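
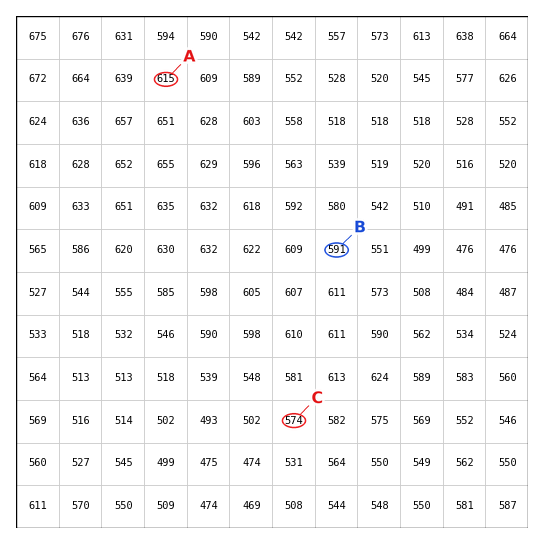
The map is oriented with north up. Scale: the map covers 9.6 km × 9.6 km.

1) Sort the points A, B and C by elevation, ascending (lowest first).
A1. C B A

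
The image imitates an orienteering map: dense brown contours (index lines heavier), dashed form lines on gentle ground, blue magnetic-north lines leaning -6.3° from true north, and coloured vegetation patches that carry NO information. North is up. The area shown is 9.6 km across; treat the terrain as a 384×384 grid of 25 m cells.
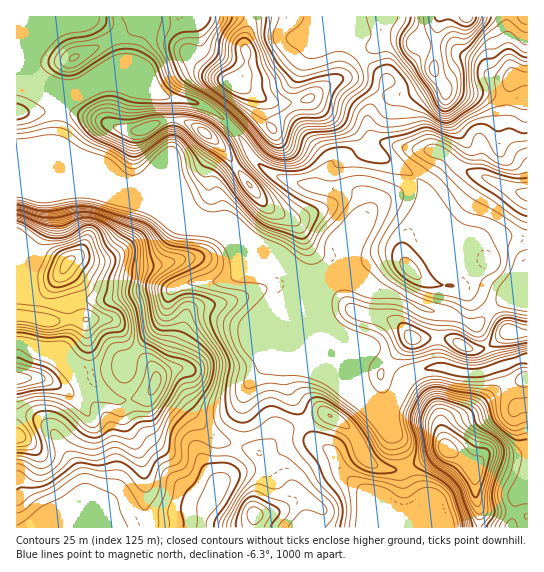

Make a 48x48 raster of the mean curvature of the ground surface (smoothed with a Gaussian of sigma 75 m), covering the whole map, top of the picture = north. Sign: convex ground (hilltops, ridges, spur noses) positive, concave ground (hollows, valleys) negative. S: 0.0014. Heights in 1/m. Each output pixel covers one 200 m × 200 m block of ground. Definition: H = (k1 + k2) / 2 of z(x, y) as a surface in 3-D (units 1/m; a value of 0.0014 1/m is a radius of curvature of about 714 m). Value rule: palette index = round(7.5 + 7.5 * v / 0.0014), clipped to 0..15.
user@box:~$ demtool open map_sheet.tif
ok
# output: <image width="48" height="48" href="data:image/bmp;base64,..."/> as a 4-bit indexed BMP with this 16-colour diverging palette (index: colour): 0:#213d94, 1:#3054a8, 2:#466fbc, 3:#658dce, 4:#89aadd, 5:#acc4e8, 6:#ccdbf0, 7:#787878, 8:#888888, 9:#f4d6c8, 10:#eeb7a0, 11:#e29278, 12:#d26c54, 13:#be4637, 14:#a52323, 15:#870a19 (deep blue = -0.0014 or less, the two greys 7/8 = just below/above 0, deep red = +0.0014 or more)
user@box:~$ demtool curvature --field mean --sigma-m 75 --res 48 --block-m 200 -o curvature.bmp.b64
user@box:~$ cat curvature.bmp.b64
<image width="48" height="48" href="data:image/bmp;base64,Qk32BAAAAAAAAHYAAAAoAAAAMAAAADAAAAABAAQAAAAAAIAEAAATCwAAEwsAABAAAAAAAAAAlD0hAKhUMAC8b0YAzo1lAN2qiQDoxKwA8NvMAHh4eACIiIgAyNb0AKC37gB4kuIAVGzSADdGvgAjI6UAGQqHAGd3d3d3eJiIdnqqqGZmeXVnd3d3QoxkSoZnd3d3eJdndlad26l3rJZnd3d3NL+4apdWZ3d3eJh3dmN8t3iKqoZndnZ1Je90Roh2ZmZmaah3dnVZlmeZh3ZVR4ZCFe5jV2ioZVZ2aadWh2VGh3iYZmVWeZZDWd50Zkiphld2aZZohmVWh3iIdlacy5dYm82VZkm5hol1eoeZdnd4mHiHdljch3aO65vYZqunaJl1momHV5mZmIh2ZVnYRTOf+or8eOt0Z4p2mHllaJmIiJh1VWvHMxSuuYm5WKdEV6x4lnlmeYd3eJmHec6UVEnMlmZkJ3RVaLlpl6lWeHZmiZh3z+lEdXrdqZliNmVVepeJmcpmd3dViZZp3GNHdVjOuruFVnZoqniZict1iHZVeYaKpjV3hje8h4mXZ9zMl3mGZ62FmoZVaHeYZGdptkWIZVaJm8zJZnh2ZqyZzZdnZmZlV3dqp1REIRE2jXZlZnhmZ7qbzKmIdmd3d3dol2VDNHYxFGRWVqlVaLh4iphlZ3d3d3dmZ6p2ff6oYjNENrlGl2Z3iHZVd3d3d3ZVWN66z7et21erd7h6x0R4h2ZWd3d3d2Z3eduZqDF//d3uutzOuFNZlmZmZ3d3doqqq6dVRFRbt5h1V5h6qXNLuImHZnd3dry6mWMzRpdmVFVmVWVXaIM5uqqqh3d3d6llVDNoial1VnaKh4iIdlIDRFZ4mYd3d3ZVVGm6qph2aHaMyYh3iGZURFZmd4d3d3Z2aL2oiHiIZ3Zq2pmZh4rLmZhmd3dnd3eHesp2d3iqdndp3smbuGi9zLhnd2V5iHeImqhnd3mpZomZm9lpy4d4mpZnZDWaZnZ4mYdnd3iIeM2nWO2prbYzRFZ1RWjKZWdniYd3eImJmfuHev+5iXNGZmZTervKh2ZmeJh3iIiZl8ZFeblTMzV3Z3VFrbqqqoZWZ4mHmHiIdkABIzISRWd3eZVI7aiImZh2ZniIl3iIZTVlVEVnd3d2aXNt+4ZVVnd2ZmiZh4h1RHd3d3d3dnd1eVOv1SI0Z3Znd4mZiHQzV3d3d3dld1dlmTb9MBVmaJh3iZmIdUNZuXd3d2VEiUNUZmzkBZuoZniaqodmRJisp2Z3ZlVGq2ICWM+QK/2WVEaahUQyOLeadmZmZmib3sYCn/wQfvpTVnd1VWYzenWIeIh2Zpzt3v6K/8IEvslFiqhmmZdHp0R4ebuZiL3aic//2ABKyHdpzJdGmZhb10VneamIdnqoZVVTAASbqqqruXVFmHdt+pd3inZ3d0V2RDIRA2rcqpityGZ2iXVc/KmHind2VnZmd2SJm+/qiHVpu6qnZkSMy3Z1Z3dmh0V3d1Waq+65qZdWiruVREfdi3NlVnd63ZVGdTWKhmaKqGVVV4hmVHjMeWOGOHdovduFRXislUadx1Z3ZnZ5drp7ZnR3W3dliZu5mImblnnOpEZ3d3d4d9tpVqVoend2VUaJmXd3ZWirlVZ3d3d3dpl6Z7dGaXd3d2Roh2aHZDVol2eHd3d4hUabm/yGew=="/>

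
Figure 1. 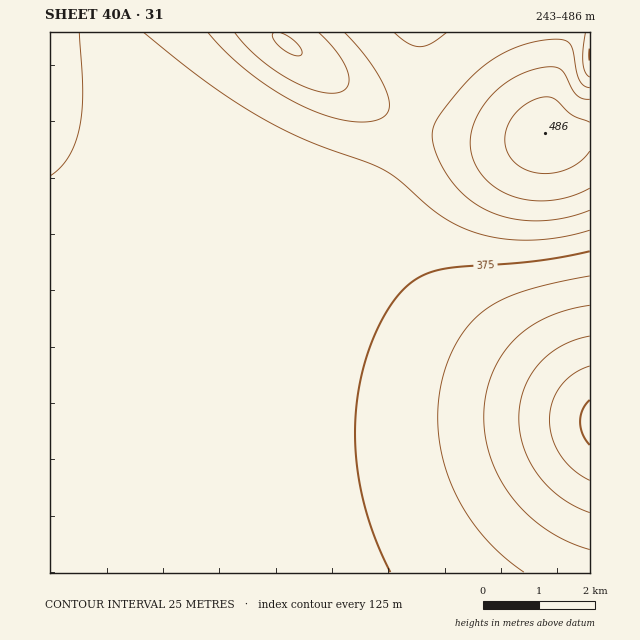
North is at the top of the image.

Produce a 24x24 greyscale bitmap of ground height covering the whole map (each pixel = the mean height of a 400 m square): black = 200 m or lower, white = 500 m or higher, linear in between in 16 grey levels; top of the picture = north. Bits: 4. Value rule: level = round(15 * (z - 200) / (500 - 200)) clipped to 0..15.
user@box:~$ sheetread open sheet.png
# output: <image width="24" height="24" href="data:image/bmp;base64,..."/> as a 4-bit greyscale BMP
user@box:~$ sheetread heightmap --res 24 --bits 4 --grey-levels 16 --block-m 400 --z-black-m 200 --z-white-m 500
<image width="24" height="24" href="data:image/bmp;base64,Qk2WAQAAAAAAAHYAAAAoAAAAGAAAABgAAAABAAQAAAAAACABAAATCwAAEwsAABAAAAAAAAAAAAAAABEREQAiIiIAMzMzAERERABVVVUAZmZmAHd3dwCIiIgAmZmZAKqqqgC7u7sAzMzMAN3d3QDu7u4A////AJmZmZmZmZmZiIh3d5mZmZmZmZmZiId3ZpmZmZmZmZmYiId2ZZmZmZmZmZmYiHdmVJmZmZmZmZmYiHZlRJmZmZmZmZmYh3ZVQ6mZmZmZmZmYh3ZUM6qpmZmZmZmYh3ZUQ6qqqZmZmZmYh3ZlQ6qqqpmZmZmYiHdlVKqqqqmZmZmYiHdmVaqqqqqZmZmZiId3ZqqqqqqZmZmZmIiHd6qqqqqpmZmZmZmYiKqqqqqqmZmZmZqqmaqqqqqqqZmZqqu7u6qqqqqqqqmqqrzMzKqqqqqqqqqqq83e7aqqqqqqqqqqu83u7qqqqqqqqru7vM3u7qqqqqqqu8y7u83u7aqqqqqrzNzLu7zd3Kqqqqu83dy6qrvMy6qqqrvN7cu6qqu7ug=="/>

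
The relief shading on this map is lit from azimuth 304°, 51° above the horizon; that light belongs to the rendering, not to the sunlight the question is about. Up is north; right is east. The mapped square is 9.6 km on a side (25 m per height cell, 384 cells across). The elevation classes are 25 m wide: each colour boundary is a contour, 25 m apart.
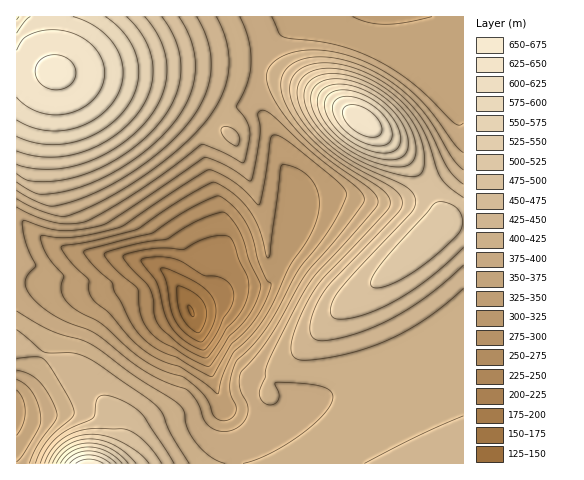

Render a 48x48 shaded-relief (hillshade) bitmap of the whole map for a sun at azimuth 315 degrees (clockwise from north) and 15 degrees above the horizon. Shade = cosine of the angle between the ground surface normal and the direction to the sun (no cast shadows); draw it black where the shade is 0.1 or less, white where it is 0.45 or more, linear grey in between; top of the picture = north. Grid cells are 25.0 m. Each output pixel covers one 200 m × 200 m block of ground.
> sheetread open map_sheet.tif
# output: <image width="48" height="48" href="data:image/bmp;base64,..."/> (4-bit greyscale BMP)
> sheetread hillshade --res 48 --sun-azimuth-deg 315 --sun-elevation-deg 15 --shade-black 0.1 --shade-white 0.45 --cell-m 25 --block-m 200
<image width="48" height="48" href="data:image/bmp;base64,Qk32BAAAAAAAAHYAAAAoAAAAMAAAADAAAAABAAQAAAAAAIAEAAATCwAAEwsAABAAAAAAAAAAAAAAABEREQAiIiIAMzMzAERERABVVVUAZmZmAHd3dwCIiIgAmZmZAKqqqgC7u7sAzMzMAN3d3QDu7u4A////AL3////Kh2ZmZmd3iIiIiIiIh3d3d3d3d7z////bmHdmZmd3iIiIiIiIiHd3d3d3d6vv///bmIdmZmd4iIiIiIiIiId3d3d3d6q9//3KmHdmZmZ4mYiIiIiIiId3d3d3d6mazMupmHdmZmZoqph3eIiIiId3d3d3d5mZmZmYiHdmZmVXmphmZ3eIiHd3d3d3d5mIiIiIiHd3d2ZWiYh1Znd3d3d3d3d3d3iIiIiIiHeIiHZ4mYiGZnd3d3d3d3d3d2d3d3d3d4iIiIeJqpiHZmZmd3d3d3d3d1Z3eHd3d4iJmYiry6mHZlVmZmd3d3d3d1VniIh3d4iJmZm83LqYdlVVVmZmd3d3d1ZniIiHd3iJmZrO7cuph2VVVVVmZnd3d2Z3iIiHd3eIiIrO7dzLqHZVRFVVZmZ3d3d4iJiHd3d3d4re7d3MupdlRERFVWZmd3eIiIiHdmZmZnrN3d3dy6l2VERERVVmZ3d4iIiHZlVVVXm8zN3d3LqXZUREREVWZnd3d3d3ZlVERGiaq8zd3cupdlRENERFVnd3d3d3ZlVDNFeImrvN3dy6l2VUQzREVXZmZmZmZmVUNFZneJq8zdzLqYdlRDM0RWZmZmZmZ3ZlRVZmeImZvN3Muph2VEMzRGZmZmd3d3ZlVWZmZ4mHrM3cy7qXZUQzM1ZmZ3ZmZlVVVWZmeImGi8zMzMuphlRDM1VmZVREQzMzRVZmeJmGabzMzMy6mHVEM1VVQzIhEREjNFVmeJmGaKu8zMzLqYdUQ1VEMhEREREjNEVVeJl2V5qrvMzMuph1RFVDMiIRESIjM0RVZ4h1Vomqu7zMy6mHVWREMyIiIiIjMzRFZ4dlVomZqru8y7qYdlREMzMyIiIiMzNFZ3dVVniJmqqqqqqZh1VEQzMiIiIiIzNFZnZUVniIiJmIiIiIiFVEQzMiIiIiIjNFZmVEVnd3d3ZmZnd3d1VEQzMiIiIiIjNFVlVEVnd3ZlRERFVmd0VEQzMiIiIiIiNFVlREVmZmVEMzM0RVZlVEQzMyIiIiIiNFVUM0VmZlVDMiIjNFZlVERDMyIiIiIiNFVUM0VmZlVDMiIiNFZlVURDMzIiIiIjRWZTM1ZmZmVUMzIjNFZlVVREMzMiIiIjNndlRFZ3d3ZlVEMzRFZmZVVEQzMzIiMzNXd2VWd4iIh3ZVRERWd2ZlVURDMzMzMzNFdmVniJmqmYh2ZVVmd2ZmVVREQzMzMzNEVVVnmau7uqmHdmZnd3dmZVVEREMzMzRERFV4mrzMy7qYd3d3d3d2ZlVVRERERERERVZ5q83d3LqZh3d3d4d3dmZVVUREREREVVaJrM3d3LqZiHd3d4iHd2ZlVVVURERVVVaJq83dy7qYh3d3d5iId3ZmZVVVVVVVVVZ5q8zMu6mId3d3d5mIh3d2ZmVVVVVVVWZ4mqu6qZiHd3d3d6mYiId3ZmZmVVVVZmZniJmZiId3d3d3d7qZiIh3d2ZmZmZmZmZmd3d3d3d3d3d3d8qZmIiHd3ZmZmZmZmZmZ3d3d3d3d3d3dw=="/>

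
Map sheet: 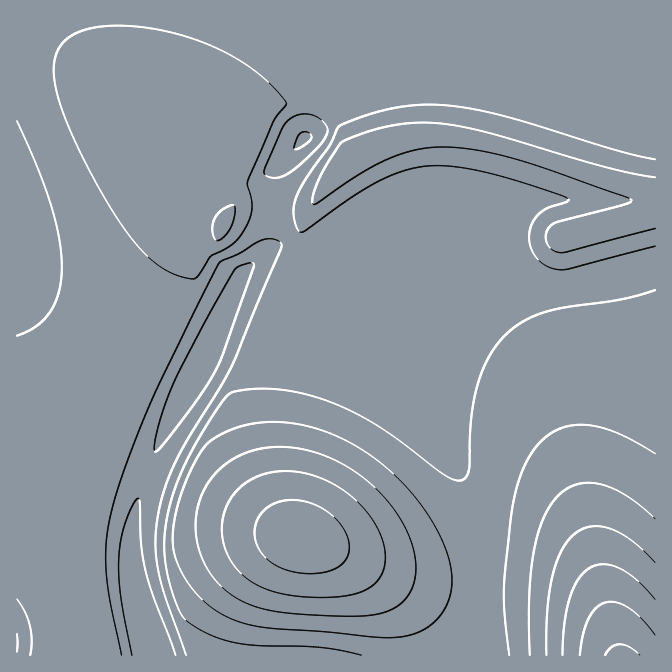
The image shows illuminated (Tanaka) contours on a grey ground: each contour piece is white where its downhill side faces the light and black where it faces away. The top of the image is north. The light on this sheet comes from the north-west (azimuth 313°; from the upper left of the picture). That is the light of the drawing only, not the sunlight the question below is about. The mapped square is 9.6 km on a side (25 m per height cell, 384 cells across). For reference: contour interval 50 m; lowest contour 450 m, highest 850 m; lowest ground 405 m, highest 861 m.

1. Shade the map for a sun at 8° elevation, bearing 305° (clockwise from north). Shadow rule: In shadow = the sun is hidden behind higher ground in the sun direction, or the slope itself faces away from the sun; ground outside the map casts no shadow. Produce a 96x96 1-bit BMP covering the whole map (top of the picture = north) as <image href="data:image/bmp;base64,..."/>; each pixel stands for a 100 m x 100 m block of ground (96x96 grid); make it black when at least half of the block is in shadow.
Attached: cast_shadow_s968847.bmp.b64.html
<image width="96" height="96" href="data:image/bmp;base64,Qk2+BAAAAAAAAD4AAAAoAAAAYAAAAGAAAAABAAEAAAAAAIAEAAATCwAAEwsAAAIAAAAAAAAA////AAAAAAAAAfgAAAAAAAAAAAAAAfgAAAAAAAAAAAAAA/AAAAAAAAAAAAAAA/AAAAAAAAAAAAAAA/AAAAAAAAAAAAAAA+AAAAAAAAAAAAAAA+AAAAAAAAAAAAAAB+AAAAAAAAAAAAAAB+AAAAAAAAAAAAAAB8AAAAAAAAAAAAAAB8AAAAAAAAAAAAAAB8AAAAAAAAAAAAAAB8AAAAAAAAAAAAAAD8AAAAAAAAAAAAAAD8AAAAAAAAAAAAAAD8AAAAAAAAAAAAAAD8AAAAAAAAAAAAAAB8AAAAAAAAAAAAAAB8AAAAAAAAAAAAAAB8AAAAAAAAAAAAAAB8AAAAAAAAAAAAAAB+AAAAAAAAAAAAAAB+AAAAAAAAAAAAAAA+AAAAAAAAAAAAAAA+AAAAAAAAAAAAAAA/AAAAAAAAAAAAAAAfAAAAAAAAAAAAAAAfAAAAAAAAAAAAAAAfgAAAAAAAAAAAAAAPgAAAAAAAAAAAAAAPwAAAAAAAAAAAAAAPwAAAAAAAAAAAAAAH4AAAAAAAAAAAAAAH4AAAAAAAAAAAAAAD8AAAAAAAAAAAAAAD8AAAAAAAAAAAAAAB+AAAAAAAAAAAAAAB/AAAAAAAAAAAAAAB/AAAAAAAAAAAAAAA/gAAAAAAAAAAAAAA/gAAAAAAAAAAAAAAfwAAAAAAAAAAAAAAf4AAAAAAAAAAAAAAP4AAAAAAAAAAAAAAP8AAAAAAAAAAAAAAH8AAAAAAAAAAAAAAH+AAAAAAAAAAAAAAH+AAAAAAAAAAAAAAD+AAAAAAAAAAAAAAD/AAAAAAAAAAAAAAB/AAAAAAAAAAAAAAB/gAAAAAAAAAAAAAA/gAAAAAAAAAAAAAA/wAAAAAAAAAAAAAA/wAAAAAAAAAAAAAAf4AAAAAAAAAAAAAAf8AAAAAAAAAAAAAAP+AAAAAAAAAAAAAAP/AAAAAAAPgAAAAAH/gAAAAAAH+AAAAAH/gAAAAAAB/4AAAAD/gAAAAAAAH8AAAAD/gAAAAAAAAcAAAAB/AAAAAAAAAAAAAAB+BwAAAAAAAAAAAAA+A8AAAAAAAAAAAAA8A/AAAAAAAAAAAAAYAfgAAAAAAAAAAAAIAP4AAAAAAAAAAAAAAP+AAAAAAAAAAAAGAD/AAAAAAAAAAAAPgA/4AAAAAAAAAAAHwAP/AAAAAAAAAAAH4AD/gAAAAAAAAAAD8AAOAAAAAAAAAAAD+AAAAAAAAAAAAAAB/AAAAAAAAAAAAAAB/gAAAAAAAAAAAAAA/gAAAAAAAAAAAAAA/gAAAAAAAAAAAAAAfgAAAAAAAAAAAAAAPgAAAAAAAAAAAAAAGAAAAAAAAAAAAAAAAAAAAAAAAAAAAAAAAAAAAAAAAAAAAAAAAAAAAAAAAAAAAAAAAAAAAAAAAAAAAAAAAAAAAAAAAAAAAAAAAAAAAAAAAAAAAAAAAAAAAAAAAAAAAAAAAAAAAAAAAAAAAAAAAAAAAAAAAAAAAAAAAAAAAAAAAAAAAAAAAAAAAAAAAAAAAAAAAAAAAAAAAAAAAAAAAAAAAAAAAA="/>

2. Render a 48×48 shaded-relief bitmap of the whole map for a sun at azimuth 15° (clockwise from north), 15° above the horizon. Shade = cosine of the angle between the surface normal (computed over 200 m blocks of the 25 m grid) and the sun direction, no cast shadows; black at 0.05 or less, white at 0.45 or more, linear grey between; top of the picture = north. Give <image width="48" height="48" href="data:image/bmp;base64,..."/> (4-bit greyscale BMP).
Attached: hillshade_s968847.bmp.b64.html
<image width="48" height="48" href="data:image/bmp;base64,Qk32BAAAAAAAAHYAAAAoAAAAMAAAADAAAAABAAQAAAAAAIAEAAATCwAAEwsAABAAAAAAAAAAAAAAABEREQAiIiIAMzMzAERERABVVVUAZmZmAHd3dwCIiIgAmZmZAKqqqgC7u7sAzMzMAN3d3QDu7u4A////AGZ4iJzJYyRDMiERABEjNFZmZmZmZniavFZ4iJy4UiQzIhEQABEjRFZnd2ZmZ4mrvEV4iJy3QSQzIhEQARIjRWZ3d3Zmd4mrzEV4iKymMSQzIhERESM0Vmd3d3ZmeIqrzEZ4iKuWMTQzIiIiIjRFZ3iIh3dneJq7zFd4iKqFIkRDMzMzNEVmeIiIiHd3iJq8zGeIiaqFM0REREREVWZ4iZmZiHd3iaq8zHiIiJl1RFVVVVVmZ3iJmamZmHd4iau8zIiIiJl2VVZmZmd3iJmqqqqpmHd4mau7u4iIiIh2ZmZnd4iJmqq7u7qpmHeImau7u4iIiId3d2d4iJmqq7u8u7upmHeImqu7u4iIiId3eIiImaq7vMzMzLupiHiJmqu7uoiIiId4iJiZqrvMzN3czLqph3iJmqq7qoiIiId4iamaq7zN3d3cy7qYh4iJmqqqqoiIiIhoiaqqu8zd3d3cy6qYeIiJmqqqqoiIiIhniaurvMzd3d3MuqmIeIiJmaqqqYiIiIh3iau7vMzd3czLqpiHiIiZmaqqmYiIiIiGeavKu8zMzMu6qYh4iIiZmZmZmZiIiIiHeJq7u7zMy7upmIeIiIiZmZmZmZmIiIiIZ4q7qru7uqqYiHiIiIiJmZmZmZmYiIiIZomrqqqqqZiId4iIiIiJmZmZmZmYiIiIdXiaqZmZiIiHiIiIiIiJmZmZmJmYiIiIhmeJmIiIiHeIiIiIiIiJmZmZiJmYiIiHh1Z4mHd3d3iIiIiIiIiImZmYiJmIiIh3d1Z4iXd3eIiIiIiIiIiIiIiIiJmIiId3d2V3iYd3iIiIiIiIiIiIiIiIiJiIiHd3d3VniZd4iIiIiIiIiIiIiIiIiJiIh3d3d3ZXiJh4iIiIiIiIiIiIiIiIiIiHd3d3d3dWZ5l4iIiIiIiIiIiHZneIiIh3d3d3d3dSJHmIiIiIiIiIiIh0I0RWeId3d3d3d3dAEkaHiIiIiIiIiIhjRDMzRXd3d3d3d3dTRERmeIiIiIiIiIh3iHZUM3dmd3d3d3eId2ZVV4iIiIiIiIiKu6mHZmZmZ3d3d3ebqYh3RGeIiIiIiIiLy7qZiGZmZ3d3d3iKuqmYZEVniIiIiIdmZmd3iGZmZ3d3eIiImau6lkNFZ3d3ZUMiI1Z4mmZmZ3d3iIiIiIvMuXVDNEQzIiI1Z4q83lZmd3d4iIiIiGi8zJh1QzIiNFZ4q83u7VZmd3eIiIiIiHaKq7uodmZmeJq83u7cumZnd3iIiIiIiIVURr3MuqqqvN3u7bqYiGZnd4iIiIiIiIYxBKvN3d3e7u3LqYiIiGZ3eIiIiIiIiIhTR4mrzN3dy6mYiIiIiGd3iIiIiIiIiIiIiIiImZqZmIiIiIiIiHd4iIiIiIiIiIiIiIiIiIiIiIiIiIiIiHeIiIiJmZmZmZiIiIiIiIiIiIiIeIiIiHiIiJmZmZmZmZmZmIiIiIiIiHd3d3d4iIiIiZmZmZmZmZmZmYiIiIiId3d3d3d3eIiImZmZmZmZmZmZmZiIiIiId3d3d3d3dw=="/>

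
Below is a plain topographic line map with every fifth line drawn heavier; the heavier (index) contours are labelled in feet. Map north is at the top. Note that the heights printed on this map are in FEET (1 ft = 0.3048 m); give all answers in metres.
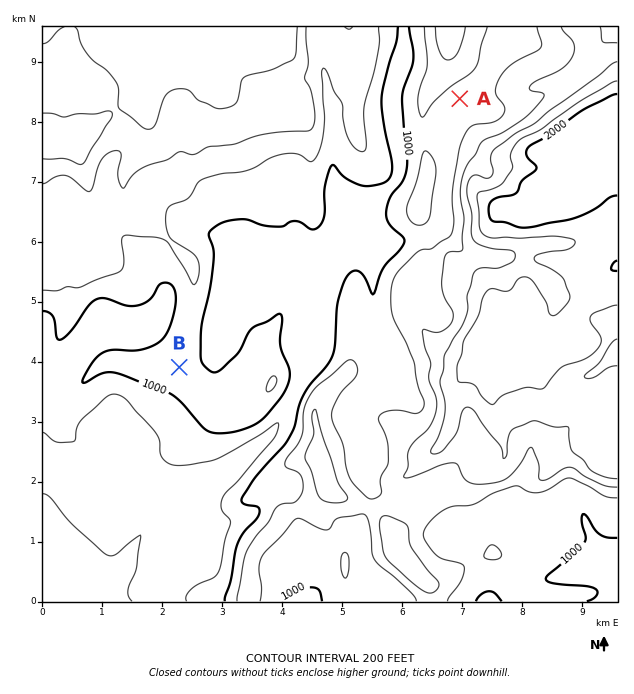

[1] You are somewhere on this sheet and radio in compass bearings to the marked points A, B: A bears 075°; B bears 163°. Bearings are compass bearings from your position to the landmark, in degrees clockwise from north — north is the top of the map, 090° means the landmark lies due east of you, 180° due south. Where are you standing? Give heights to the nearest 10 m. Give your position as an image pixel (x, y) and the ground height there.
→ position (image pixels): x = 125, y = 189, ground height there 430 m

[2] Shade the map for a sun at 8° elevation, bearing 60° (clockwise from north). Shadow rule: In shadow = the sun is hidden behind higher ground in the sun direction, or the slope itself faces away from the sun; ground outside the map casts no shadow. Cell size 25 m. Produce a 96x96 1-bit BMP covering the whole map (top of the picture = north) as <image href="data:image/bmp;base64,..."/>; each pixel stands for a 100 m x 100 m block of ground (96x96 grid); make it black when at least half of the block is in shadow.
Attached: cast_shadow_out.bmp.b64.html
<image width="96" height="96" href="data:image/bmp;base64,Qk2+BAAAAAAAAD4AAAAoAAAAYAAAAGAAAAABAAEAAAAAAIAEAAATCwAAEwsAAAIAAAAAAAAA////AAAAAAAAAAA/gAHH/wAAAAAAAAA/gAHP/wAAAAAAAAA/gAPP/wAAAAAAAAA/wAPP/gAAAAAAAAA/wAHP/AAAAAAAAAA/wAHP+AAAAAAAAAAfwAGf8AAAAAAAAAAfwACf4AAAAAAAAAAPwAAfwAAAAAAAAAAHwAAfwAAAAAAAAAAHwAYfwAAAAAAAAAABAB4PwAAAAAAAAAAAABwPgAAAAAAAAAAeHDwHgAAAAAAAAAAfnhgDAAAAPAAwAAAPjgAAAAAAf/BgAAAHAH8AAAAA//xAAAAAA/4AAAAH//4AAAAAA/4BwAAD//8AAAAAA/4B4Afh7/8AAAAAA/wBwAfg5/8AAAAAgfwAgAYA4/wAAAAB8fwA+AAAc/AAAAAA//gAfgAAeeAAAAAA//gAPgAAMOAAAAAAf/gAAADwAMAAAAAAP/gAAADwAcAAAAAAH/gAAcHwMAAAAAAAD/gAB+HgOAAAAAAAB/gAP+PgGAAAAAAAA/gAP/PgAAAAAAAAAfgAP/PgAAAAAAAAAPgAf/PAAAAAAAAAAHgAf/PAAAAADwAAADwA//HAAAAAH4AAABwA//GAAAAAH4AAAAwA//AAAAAAHwAAAAAA//gAAAAADgAAAAQA//wAAAAAAAAAAAcA//gAAAAAAAAAAAOA//gAAAAAAAAAAAPA//4AAAAAAAAAAAPB/74AAAAAAAAAAAPB/z4AAAAAAAAAAAPD/j4AAAAAAAwAAAOD/H8AAAAAAA4AAAOD/H8AAAAAAA4AAAED+H+AAAAAAA8AAAAD+H+AAABAAA8AAAAD8H/AAAAAAA8AAAAD8H/AAAAAAA+AAAAB8HiAAAAAAA+AAAAB8HCAAAAAAA+AAAAB4GAAAAAAAA+AAAAB4HAAAAAAAA8AAAAB8fAAAAAAAA8AAAAA//ABgAAAABwAAAAA///jgAAAAAgAAAAA////AAAAAAAAAAAAf///AAAAAAAAAAAA////wAAAAAAAAAAA////wAAAAAAAAAAA///vgAAAAAAAAAAA///vAAAAAAAAAAAA/f/gAAAAAAAAAAAAbP/gAAAGAAAAAAAAAP/AAAAeAAAAAAAADH+AAAA+AAAAAAAAHH8AAAA+AAAAAAAAPj8AAAA+AAAAAAAAHj44AAA8AAAAAAAAHh58AAAcAAAAAABgHh5/gAAAAAAAAADgHg7/8AAAAAAAAADgHg7vwAAAAAAAAADgHgTDAAAAAAAAAADgHgAAAAAAAAAAAABAHgAAAAAAAAAAAABAHgAAAAAAAAAAAAAAPgAAAAAAAAAAAAAAPgAAAAAAAAAAAAAAPgAAAAAAAAAAAAAAPgAAAAAAAAAAAAAAHgAGAAAAAAAAAAAAHgACAAAAAAAAAAAAHgAAAAAAAAAAAAAAPwAAAAAAAAAAAAAAPwAAAAAAAAAAAAAAP4AAAAAAAAAAAACAP8AAAAAAAAAAAAAAP+AAAAAAAAAAAAEAP+AAAYAAAAAAAAAAH+AAD8AAAAAAAAAAD+AAH8AAAAAAAAAAD+AAH4AAAAAAAAAAB+AAHgA="/>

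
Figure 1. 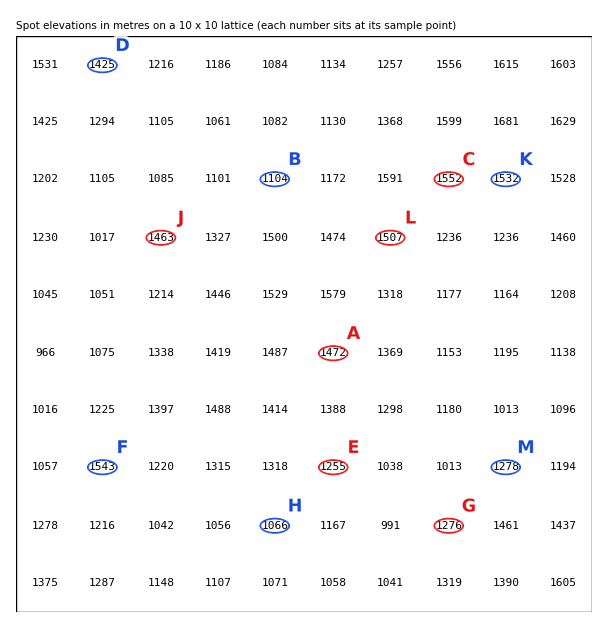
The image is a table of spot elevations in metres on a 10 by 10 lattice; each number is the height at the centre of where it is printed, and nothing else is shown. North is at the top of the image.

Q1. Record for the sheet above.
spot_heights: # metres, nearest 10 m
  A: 1470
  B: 1100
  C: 1550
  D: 1420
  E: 1260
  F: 1540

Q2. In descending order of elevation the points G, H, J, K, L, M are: K L J M G H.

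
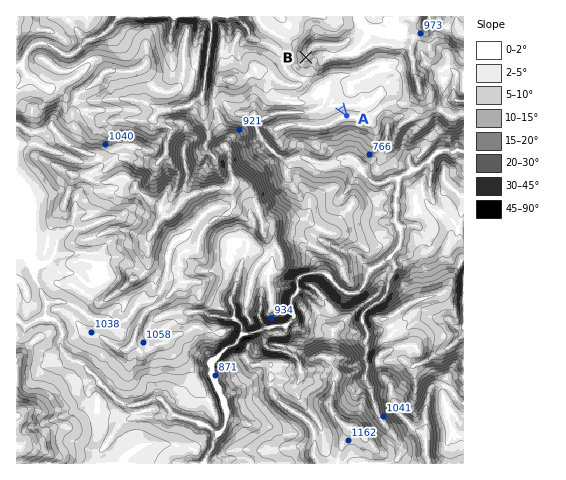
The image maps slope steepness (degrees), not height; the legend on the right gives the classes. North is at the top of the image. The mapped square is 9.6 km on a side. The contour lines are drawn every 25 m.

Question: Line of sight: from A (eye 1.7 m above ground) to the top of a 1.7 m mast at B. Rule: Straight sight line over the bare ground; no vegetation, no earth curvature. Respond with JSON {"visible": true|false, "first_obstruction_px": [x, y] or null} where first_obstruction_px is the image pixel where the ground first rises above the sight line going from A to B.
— {"visible": true, "first_obstruction_px": null}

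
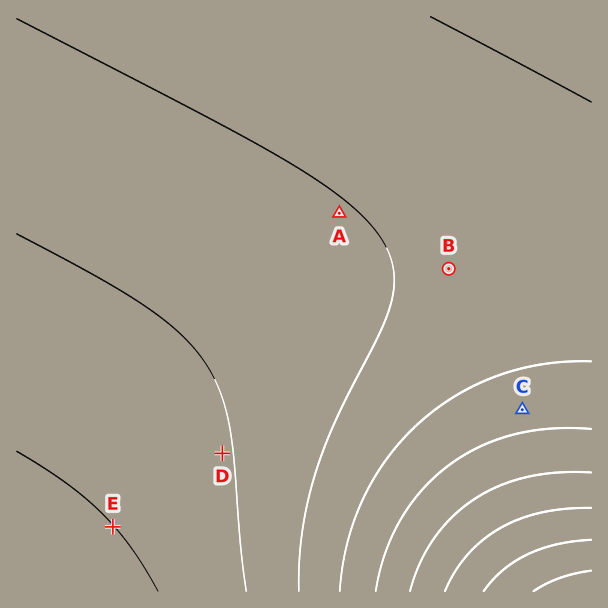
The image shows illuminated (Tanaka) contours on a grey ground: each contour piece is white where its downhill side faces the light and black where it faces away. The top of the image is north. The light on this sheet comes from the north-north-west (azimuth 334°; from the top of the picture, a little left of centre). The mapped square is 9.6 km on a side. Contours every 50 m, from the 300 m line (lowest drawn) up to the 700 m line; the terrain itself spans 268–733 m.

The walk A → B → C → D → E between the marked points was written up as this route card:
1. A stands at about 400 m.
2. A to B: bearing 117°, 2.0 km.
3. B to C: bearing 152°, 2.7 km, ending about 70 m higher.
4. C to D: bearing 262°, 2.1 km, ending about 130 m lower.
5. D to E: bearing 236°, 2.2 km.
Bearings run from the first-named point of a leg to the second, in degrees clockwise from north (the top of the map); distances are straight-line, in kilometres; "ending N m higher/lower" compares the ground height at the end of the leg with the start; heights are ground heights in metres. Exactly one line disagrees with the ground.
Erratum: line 4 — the distance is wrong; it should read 5.1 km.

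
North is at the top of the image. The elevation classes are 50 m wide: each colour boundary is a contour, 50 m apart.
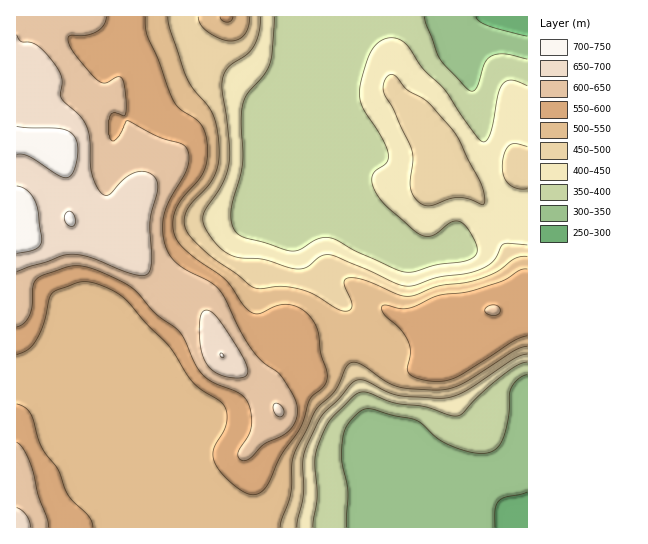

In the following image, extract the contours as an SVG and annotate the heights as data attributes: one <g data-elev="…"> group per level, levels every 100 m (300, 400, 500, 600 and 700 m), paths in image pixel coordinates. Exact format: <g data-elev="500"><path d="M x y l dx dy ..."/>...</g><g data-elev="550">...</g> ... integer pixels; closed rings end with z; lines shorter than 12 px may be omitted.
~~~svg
<g data-elev="300"><path d="M495 527l0-18 4-8 7-4 21-5"/><path d="M527 36l-38-10-9-4-4-5"/></g><g data-elev="400"><path d="M313 527l4-29-2-35 2-16 13-26 25-26 6-3 5 0 28 11 29 3 26 9 9 1 5-3 16-18 24-20 14-9 10-4"/><path d="M527 86l-16-6-5 1-4 4-4 10-8 39-4 7-4 1-17-22-19-29-23-22-17-25-7-5-6-1-7 0-7 4-5 5-6 10-6 21-3 13 1 8 3 8 19 31 6 16 0 5-2 4-11 8-3 4 0 7 2 8 13 17 27 23 8 5 7 1 5-1 19-13 5-1 4 2 5 5 7 11 3 8 0 6-4 5-7 3-29 4-28 7-15-3-64-31-12 1-20 11-12 0-46-15-6-6-3-12 1-14 11-40-2-41 2-17 4-11 16-18 7-11 2-12 2-36"/></g><g data-elev="500"><path d="M280 527l2-8 9-25 1-31 3-12 20-40 20-21 14-26 5-2 7 2 24 17 13 6 13 2 31 1 9-2 11-4 51-32 14-6"/><path d="M527 256l-12 2-17 13-17 8-15 4-28 3-28 10-12-1-36-16-15-1-3 3 0 4 7 16 1 5-2 4-4 1-8-2-24-15-13-5-20-3-22 3-8-3-14-12-30-21-17-16-5-10-1-9 4-9 21-24 7-12 3-14 0-16-3-18-4-12-20-26-7-13-15-45-2-12"/><path d="M198 17l3 8 6 6 14 8 10 2 8-2 6-5 4-8 1-9"/></g><g data-elev="600"><path d="M49 527l-2-9-9-24-8-31-7-14-6-7"/><path d="M17 327l7-4 6-8 2-9 1-20 5-8 33-12 10 0 12 3 27 12 14 8 21 24 25 20 15 32 8 10 11 8 24 10 8 6 4 11 2 15-4 10-10 16 0 4 2 4 3 2 6-2 16-15 20-10 7-7 4-8 1-13-6-14-12-18-17-13-11-12-10-18-20-39-11-10-32-17-7-8-5-8-3-16 1-16 5-16 18-34 2-12-3-8-6-4-23-7-30-15-10 18-4 2-3-2-2-13 2-10 4-3 11 3 1-3 0-14-3-18-4-4-13 6-8-2-23-27-5-8-2-7 2-3 16-1 11-3 7-7 2-8"/><path d="M491 315l5 0 3-2 1-3-2-4-7-1-6 4 1 4z"/></g><g data-elev="700"><path d="M221 357l2 1 1-1-3-4z"/><path d="M17 253l19-4 4-4 2-6-4-29-3-9-8-10-10-5"/><path d="M69 226l5 0 2-5-3-8-4-2-4 3-1 4 2 5z"/><path d="M17 154l5 0 7 2 28 18 9 4 4-2 4-6 4-20-3-12-4-5-5-3-11-2-38-2"/></g>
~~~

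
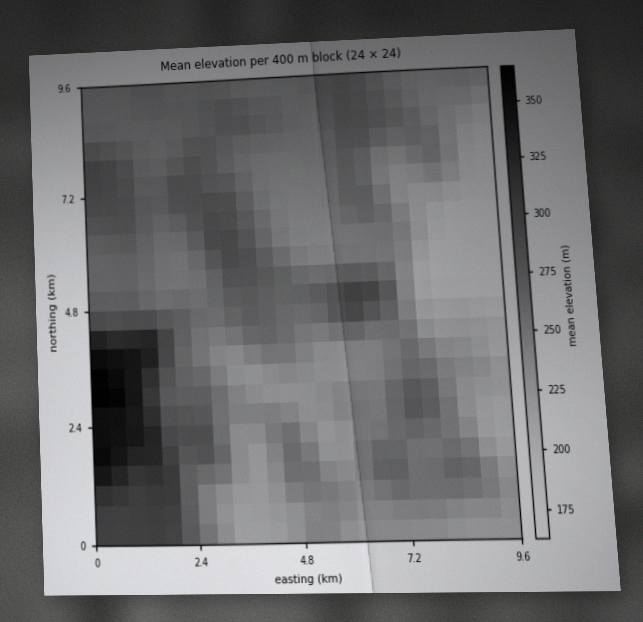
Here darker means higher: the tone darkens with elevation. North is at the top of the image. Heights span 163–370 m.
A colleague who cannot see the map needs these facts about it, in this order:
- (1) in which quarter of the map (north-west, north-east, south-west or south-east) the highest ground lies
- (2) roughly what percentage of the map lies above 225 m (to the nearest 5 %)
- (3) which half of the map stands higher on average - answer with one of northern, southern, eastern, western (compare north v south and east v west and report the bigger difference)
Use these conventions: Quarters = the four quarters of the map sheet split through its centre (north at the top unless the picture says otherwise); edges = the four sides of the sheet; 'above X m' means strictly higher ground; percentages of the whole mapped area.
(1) Look to the south-west quarter for the highest ground.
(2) Ground above 225 m makes up about 90 % of the sheet.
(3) On average the western half of the map is the higher ground.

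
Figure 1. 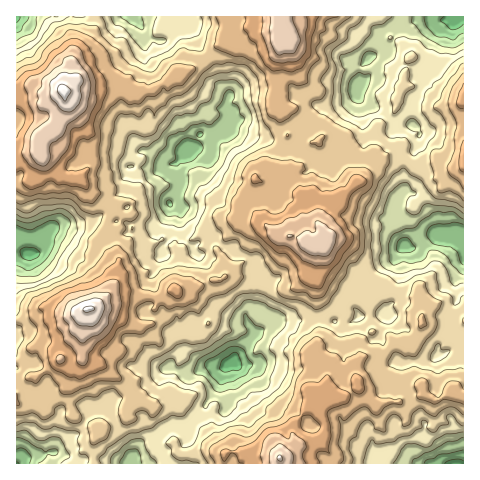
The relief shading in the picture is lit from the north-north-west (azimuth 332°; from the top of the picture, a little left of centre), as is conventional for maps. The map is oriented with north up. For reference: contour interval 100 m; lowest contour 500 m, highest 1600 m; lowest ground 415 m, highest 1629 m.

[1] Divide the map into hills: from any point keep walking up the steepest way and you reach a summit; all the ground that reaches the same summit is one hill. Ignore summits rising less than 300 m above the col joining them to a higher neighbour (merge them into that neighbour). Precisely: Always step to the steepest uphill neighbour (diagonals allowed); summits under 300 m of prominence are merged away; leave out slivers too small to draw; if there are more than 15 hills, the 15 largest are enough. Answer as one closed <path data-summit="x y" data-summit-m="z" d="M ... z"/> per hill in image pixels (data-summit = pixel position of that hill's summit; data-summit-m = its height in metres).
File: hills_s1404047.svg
<path data-summit="63 89" data-summit-m="1629" d="M188 16l-172 1 1 233 21 3 8-9 3-16 13-4 15 0 17-4 12-9 6 0 4 10 9 1 3 3 0 7 3 2 10 0 16-6-1 4 7 14 1 8 11-2 12 3 7-3 5 4 16 0 12-8-4-2-13-14-17 16-9-10-5-28-10-7 9-16-1-25 18-16 3-9 3-3 17 2 10-5 2-18-4-10 4-8-10-12-7-24-13-11-5-15-9-6z"/><path data-summit="280 459" data-summit-m="1511" d="M440 234l-14 2-12 11-9-1-6 5-3 12 4 8 0 16-5 14-6 5-3 8-25 2-10 6-8-3-10 1-4-3-20 3-10 0-6-4-7 0-7 3-7-1-7 10-17 13-14 19-7 4 4 17 0 26-9 5-13-2-3-6-2 7-8 8-8 14-3 9-7 8-12 2-12 11 229 1-7-11 14-3 30 14 43 0 1-226-19-2z"/><path data-summit="88 309" data-summit-m="1611" d="M111 211l-7 1-10 8-17 4-15 0-13 4-3 16-8 9-22-2 1 213 4 0 8-7 9 0 10-5 6 0 9-10 17-10 10-24 14 1 10 10 5 8 1 10 12 21 8-15 15-6 19-13 0-15-6-10-10-8 0-7 4-12 20-18-12-15-3-9 8-6 10 1 5-5 9 2 9-10 8-3 5 0 18 11 6 2 2-1-1-5 6-5 2-28 5-7-5-6 4-8-3-3-7-4-12-1-5-7-6 1-10 8-16 0-5-4-7 3-12-3-11 2-1-8-7-14 1-4-16 6-10 0-3-2 0-7-3-3-9-1z"/><path data-summit="318 243" data-summit-m="1483" d="M231 129l-13 7-17-2-6 12-18 16 1 25-9 16 6 3 6 7 0 10 4 18 8 7 17-16 13 14 8 1 5 7 12 1 10 7-4 8 7 6 6 12-12 23-9 5 2 7 8 9 9-4 7-10 7 1 7-3 7 0 6 4 27-3 3 0 4 3 10-1 3-6 5-4-7-4-1-8 13-5 4-7 0-9 32-16 12-14-14-15-4-11 7-7 0-7 6-6 3-10-1-4-16-18-8-2-13-6-8 0-2-10-12 1-4 11-9 7-3-12-11 5-4-10-27-3-11-8z"/><path data-summit="283 36" data-summit-m="1497" d="M455 16l-266 0-3 11 9 6 5 15 13 11 7 24 10 12-4 8 4 10-2 16 36 8 12 5 8 7 27 3 4 10 24-11-2-5 2-15 6-13 11-14 1-16 3-6 0-13 16-17 5-19 12-8 10-2 24-5 28 2z"/><path data-summit="463 158" data-summit-m="1249" d="M463 18l-8 2-9 9-9 32-10 3 0 11-7 16-5 5-3 26 0 3 8 7 0 6-6 13 0 11-11 12 0 15 10 4 13 14 9 11 2 13 3 3 14 4 10-1z"/>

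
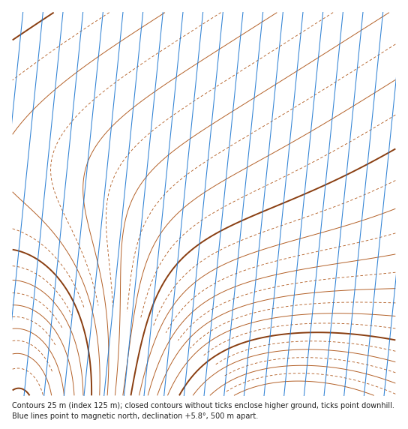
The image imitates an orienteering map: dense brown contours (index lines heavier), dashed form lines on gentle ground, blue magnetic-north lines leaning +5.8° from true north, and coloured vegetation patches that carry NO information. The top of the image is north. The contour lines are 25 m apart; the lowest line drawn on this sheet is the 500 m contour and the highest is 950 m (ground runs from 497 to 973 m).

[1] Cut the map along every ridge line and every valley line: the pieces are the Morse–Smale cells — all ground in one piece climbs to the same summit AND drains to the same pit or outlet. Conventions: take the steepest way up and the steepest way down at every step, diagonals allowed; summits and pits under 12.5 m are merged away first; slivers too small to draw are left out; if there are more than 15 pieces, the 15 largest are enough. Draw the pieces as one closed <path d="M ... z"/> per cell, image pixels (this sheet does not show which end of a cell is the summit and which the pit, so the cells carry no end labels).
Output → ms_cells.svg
<path d="M396 12l-384 0 0 152 48 2 34 7 38 15 34 24 26 26 27 42 19 44 22 72 136 0z"/><path d="M48 165l-36 1 0 230 248 0-11-38-21-58-21-40-20-28-27-25-38-24-44-14z"/>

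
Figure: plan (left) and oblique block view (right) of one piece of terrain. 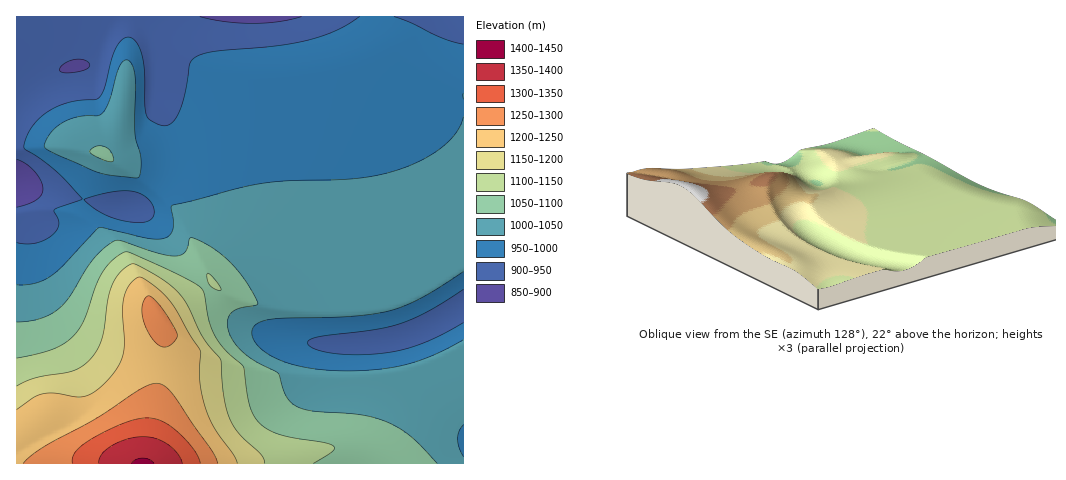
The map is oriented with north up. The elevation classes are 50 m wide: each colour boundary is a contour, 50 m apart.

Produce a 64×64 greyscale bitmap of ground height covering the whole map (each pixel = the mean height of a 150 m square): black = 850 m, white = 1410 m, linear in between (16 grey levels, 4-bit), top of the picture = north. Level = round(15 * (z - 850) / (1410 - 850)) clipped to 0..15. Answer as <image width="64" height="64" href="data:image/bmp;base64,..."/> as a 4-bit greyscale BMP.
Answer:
<image width="64" height="64" href="data:image/bmp;base64,Qk12CAAAAAAAAHYAAAAoAAAAQAAAAEAAAAABAAQAAAAAAAAIAAATCwAAEwsAABAAAAAAAAAAAAAAABEREQAiIiIAMzMzAERERABVVVUAZmZmAHd3dwCIiIgAmZmZAKqqqgC7u7sAzMzMAN3d3QDu7u4A////ALu7u8zN3e7u///+7dzLuqmZiIh3d3d2ZmZmZmZmZVVUq7u7zMzd3u7v/u7t3Mu6qZiIh3d3d3d3ZmZmZmZVVUSqq7u8zM3d7u7u7t3Mu6qZiIh3d3d3d3d3ZmZmZVVURKqqq7u8zN3d7u7d3Mu6qZiIh3d3d3d3d2ZmZmZVVVREqqqqq7u8zN3d3d3Mu7qZmId3d3ZmZmZmZmZmZVVVRESqqqqqq7vMzM3dzMy7qpmId3dmZmZmZmZmZmVVVVVERKqqqqqqq7vMzMzMy7qpmIh3dmZmZmZmZmZVVVVVVEREqqqqqqqqu7u8zMu7uqmYh3dmZmZVVVVVVVVVVVVERESZqqqqqqqqu7u7u7uqqZiHd2ZmVVVVVVVVVVVVVURERJmaqqmZmqqru7u7u6qZmId3ZmZVVVVVVVVVVVVEREREiZmZmZmZqqq7u7u6qpmYh3dmZVVVVVVVVVVVVERERESIiZmZmZmaqqu7u6qqmYiHdmZlVVVVVVVVVVRERERERIiIiIiImZmqqqu7qqqZiId2ZmVVVVVVVEREREREREREd3iIiIiJmZqqqruqqpmIh3ZmVVVERERERERERERERER3d3d4iIiZmqqqu6qqmYh3ZlVUREQzMzMzMzNERERERHd3d3d4iImZqqq7qqqZiHZlVEQzMzMzMzMzMzMzREREZmd3d3eIiZmqq7u6qpiHZlVEQzMzMzMyIiIjMzMzRERmZmZ3d3iJmaqru7upmHZlVEQzMzMzMyIiIiIiIzMzRGZmZmZ3eIiZqru7uqmHdlVERDMzMzMzMzMyIiIiIjMzZmZmZnd4iJmqu7u6mIdmVUREQzMzMzMzMzMzMiIiIjNVVWZmZ3eImaq7u6qYd2ZVVERERERERERDMzMzMiIiI1VVVWZmd4iaq7u7qYh3ZlVVVVREREREREREREMzMiIiVVVVVmZ3iJqru7qZiHdmZlVVVVVVREREREREREMzMiJVVVVVZneImaq7qpiHd2ZmZlVVVVVEREREREREREMzMkREVVVmZ4iZqqqpiHd3d2ZlVVVVVEREREREREREREMzREREVVZneJmqqZiHd3d3ZmVVVVVERERERERERERERDNERERFVWZ4iZmZiHd3d3ZmVVVVVURERERERERERERERERERERVZneImYh3dmZnZmVVVVVUREREREREREREREREMzNERFVWZ3iId3ZmZmZmVVVVVUREREREREREREREREQzMzNERVVmd3dmZlVmZmVVVVVURERERERERERERERERDMzMzREVVZnZmVVVVZmVVVVVUREREREREREREREREREMzMzM0RFVWZVVERVVlVVVVVUREREREREREREREREREQiIzMzNERVVUREREVVVVVVVURERERERERERERERERERCIiIzM0REREMzM0RVVVVVVEREREREREREREREREREREIiIjMzNEMzMzMzRFVVVUREREREREREREREREREREREQiIiMzMzMzIiIjM0RERERERERERERERERERERERERERCIiIzMzMyIiIiM0REREREREREREREREREREREREREREERIiIzMzIiIiIzREREREREREREREREREREREREREREQBESIiMzMzIiMzRERERERERERERERERERERERERERERAARIiMzMzMzMzREREREREREREREREREREREREREREREAREiMzMzNERERDM0REREREREREREREREREREREREREQBEiIzNEREREREMzM0RERERERERERERERERERERERERBEiIzNERFVVVEQzMzNEREREREREREREREREREREREREEiMzREVVVVVUQzMzMzREREREREREREREREREREREREQiM0RFVVVVVVRDMzMzM0RERERERERERERERERERERERCM0RVVVVVVVREMzMzMzNEREREREREREREREREREREREIzREVVVVVVVEMzMzMzMzREREREREREREREREREREREQjM0RFVVVVVUQzMzMzMzNERERERERERERERERERERERCIzNERFVVVVRDMzMzMzMzREREREREREREREREREREREIiMzRERERVVEMzMzMzMzNEREREREREREREREREREREQiIjMzNERFVUMyIjMzMzMzRERERERERERERERERERERCIiIjMzMzRVRDIiMzMzMzM0REREREREREREREREREREIiIiIiIjNFVUMiIjMzMzMzREREREREREREREREREREQiIiIiIiI0VVQyIiMzMzMzM0RERERERERERERERERERCIRERIiIiNFRDIiIzMzMzMzREREREREREREREREREREIiERERESI0VEMiIjMzMzMzM0REREREREREREREREREQiIREREREjREMyIiMzMzMzMzM0RERERERERERERERERCIiERERESNEQyIiIzMzMzMzMzMzM0REREREREREREQzIiIhERERIjRDIiIiMzMzMzMzMzMzMzREREREREREMzMiIiIhEREiMzMiIiIiIzMzMzMzMzMzMzNERERERDMzMyIiIiIiIiIjMiIiIiIiIiIiIiIjMzMzMzNEREQzMzMzIiIiIiIiIiIiIiIiIiIiIiIiIiIiIzMzMzREMzMzMiIiIiIiIiIiIiIiIiIiIiIiIiIiIiIiIjMzMzMzMyIiIiIiIiIiIiIiIiIiIiIREREREREREiIiIzMzMzMiIiIi"/>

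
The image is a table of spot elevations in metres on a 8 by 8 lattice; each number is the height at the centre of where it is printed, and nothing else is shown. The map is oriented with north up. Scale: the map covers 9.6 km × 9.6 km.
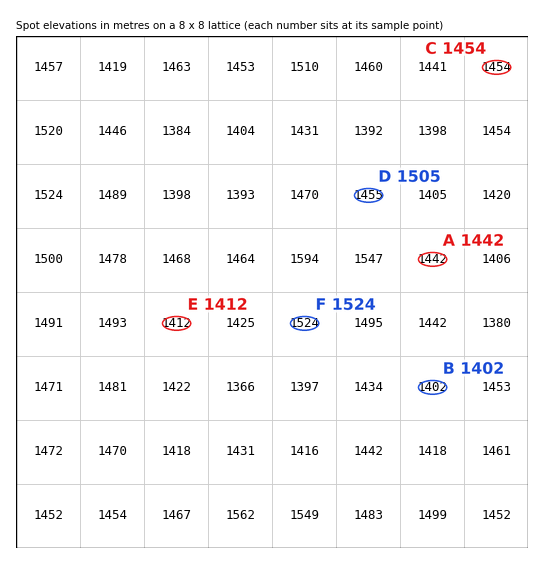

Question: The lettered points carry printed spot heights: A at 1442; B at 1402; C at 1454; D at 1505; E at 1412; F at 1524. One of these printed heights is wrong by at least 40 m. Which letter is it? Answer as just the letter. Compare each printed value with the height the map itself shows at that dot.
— D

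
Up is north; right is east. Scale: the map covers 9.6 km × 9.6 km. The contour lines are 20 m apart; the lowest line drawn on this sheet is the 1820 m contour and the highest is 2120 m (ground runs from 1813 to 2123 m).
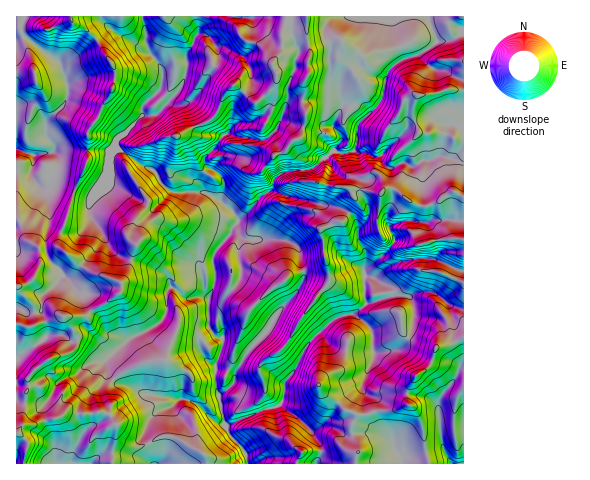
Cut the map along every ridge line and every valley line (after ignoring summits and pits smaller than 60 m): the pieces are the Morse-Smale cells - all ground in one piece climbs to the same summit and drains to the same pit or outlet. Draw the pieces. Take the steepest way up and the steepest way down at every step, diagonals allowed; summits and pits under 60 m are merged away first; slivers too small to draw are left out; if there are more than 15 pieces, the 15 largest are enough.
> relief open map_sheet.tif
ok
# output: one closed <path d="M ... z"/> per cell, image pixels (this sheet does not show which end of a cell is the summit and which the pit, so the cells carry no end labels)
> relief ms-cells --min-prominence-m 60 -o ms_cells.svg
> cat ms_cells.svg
<path d="M463 16l-36 1 10 24-16 12-24 10-9 8-7 30-23 24-1 19-3 7-8 3-13-3-21 18-25 2-8 4-5 5-2 10-12 7-22 24-10 16-12 14-3 5 3 23-8 19-21 0-12-9-4-1-4 5 0 19-3 6-11 10-24 11-23 22 2 13 10 10 14 3 12 7 34 6-5 6-19 8-8 14-2 9 7 12 3 15 201 0 3-17-6-14 0-8 5-11 8 1 13-5 15 0 13-4 3-20 7-10 14-11 6-17 16-4 12-7z"/><path d="M117 149l-5 4-3 16-16 27-3 2-15-6-2 2-15 49 6 8-15 12-8 1-9 17-8 5-8 0 1 178 74 0 7-7 10-5 25 3 17 9 4-1-3-14-7-12 2-9 8-14 19-8 5-6-34-6-12-7-14-3-10-10-2-13 23-22 24-11 11-10 3-6 0-19 4-5 4 1 12 9 21 0 2-1 6-18-3-23 25-34-4-9-16-14-15-7-30 0-13-11-7-11-12-5z"/><path d="M426 16l-231 0 3 18 10 2 10 14 0 9-9 11 1 4-6 11-5 7-14 13-17-3-13 13-12 0-27 25-1 7 26 18 12 5 7 11 13 11 30 0 3-12 5-8 4-1 9 10 0 9-4 10 14 13 4 7 22-23 12-7 2-10 5-5 8-4 25-2 21-18 13 3 8-3 4-26 23-24 7-30 9-8 24-10 16-12z"/><path d="M463 338l-11 6-16 4-6 17-13 10-8 11-3 20-13 4-15 0-13 5-8-1-5 11 0 8 6 14-2 17 108-1z"/><path d="M70 16l-45 0-3 6 0 10-6 7 11-1 30 22 5 7 5 16 0 14-3 8-18 17-1 3 1 12 6 7 1 8 4 5 0 9-7 16-5 4-6 1 16-2 19 7 14-34 0-27 11-14 5-13 8-13 3-11 0-10-19-31-11-10-10-5z"/><path d="M141 16l-70 1 4 7 10 5 11 10 19 31 0 10-3 11-8 13-5 13-11 14 0 27-14 32 2 3 14 5 19-29 0-9 3-7 4-3 0-10 26-24 1-11 17-15 2-6 0-15-14-20z"/><path d="M25 37l-9 3 1 182 9-4 4-5 9-18-1-8 10-3 5-8 4-10 0-9-4-5-1-8-6-7-1-12 1-3 18-17 3-8 0-14-8-21z"/><path d="M194 16l-52 1 6 32 14 20-1 19-18 17 0 10 12 0 13-13 8 3 13-3 15-17 6-11-1-4 8-9 1-11-2-4-8-10-10-2 0-7z"/><path d="M55 185l-15 3-1 7-11 21-12 7 1 63 7 0 8-5 9-17 8-1 15-12-6-8 16-50z"/><path d="M115 452l-11 2-12 9 57 0-16-8z"/><path d="M215 171l-4 1-5 8-2 12 16 8 4-10 0-9z"/><path d="M24 16l-8 1 1 20 5-5z"/>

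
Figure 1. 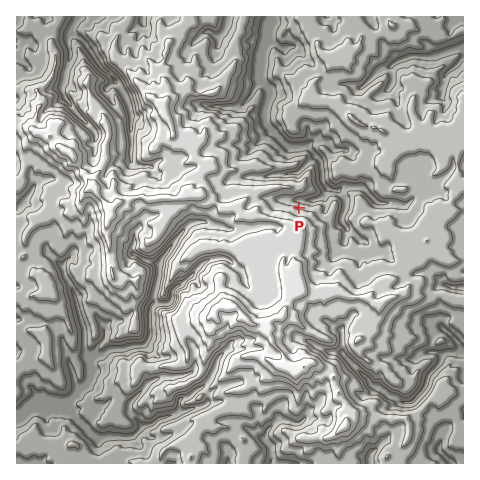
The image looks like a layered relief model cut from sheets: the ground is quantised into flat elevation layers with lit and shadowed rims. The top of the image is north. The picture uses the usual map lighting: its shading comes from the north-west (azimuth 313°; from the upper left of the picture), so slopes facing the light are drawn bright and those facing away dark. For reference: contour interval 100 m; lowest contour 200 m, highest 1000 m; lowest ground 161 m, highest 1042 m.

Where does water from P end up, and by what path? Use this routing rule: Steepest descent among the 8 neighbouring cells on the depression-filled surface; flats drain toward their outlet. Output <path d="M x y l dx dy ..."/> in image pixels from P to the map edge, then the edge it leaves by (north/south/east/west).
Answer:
<path d="M299 208l2-2 0-5 1-1 13 0 7-3 5-5 0-5-5-6-1-19-2-4-12-12-20 0-14-14-8-10 0-14 4-9 0-9-2-3-7-7 0-24 5-10 0-3 4-4 0-10 1-1 2-11"/>
exit: north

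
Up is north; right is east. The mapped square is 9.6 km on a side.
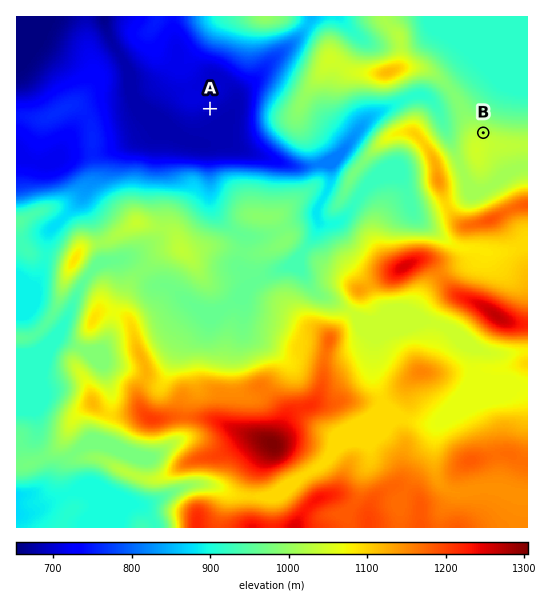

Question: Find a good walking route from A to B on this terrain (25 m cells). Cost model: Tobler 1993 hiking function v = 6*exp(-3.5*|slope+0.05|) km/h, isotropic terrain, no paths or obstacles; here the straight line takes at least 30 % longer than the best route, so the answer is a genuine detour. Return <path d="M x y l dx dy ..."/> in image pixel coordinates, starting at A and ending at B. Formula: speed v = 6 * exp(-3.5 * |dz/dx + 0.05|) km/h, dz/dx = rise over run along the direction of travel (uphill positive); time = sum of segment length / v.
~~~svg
<path d="M210 109l35 17 10 11 46 22 13 0 21-10 8-8 22-11 8-8 37-19 12 0 16 8 3 0 42 22"/>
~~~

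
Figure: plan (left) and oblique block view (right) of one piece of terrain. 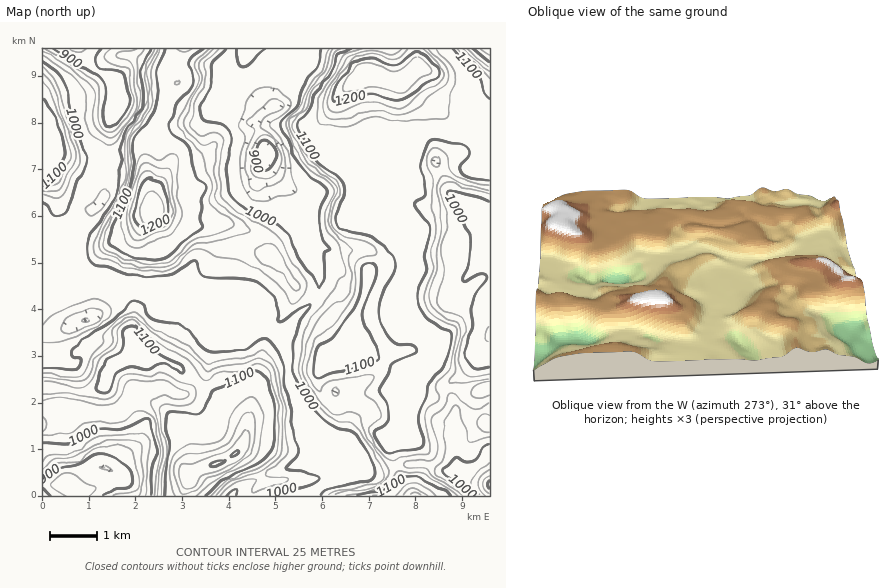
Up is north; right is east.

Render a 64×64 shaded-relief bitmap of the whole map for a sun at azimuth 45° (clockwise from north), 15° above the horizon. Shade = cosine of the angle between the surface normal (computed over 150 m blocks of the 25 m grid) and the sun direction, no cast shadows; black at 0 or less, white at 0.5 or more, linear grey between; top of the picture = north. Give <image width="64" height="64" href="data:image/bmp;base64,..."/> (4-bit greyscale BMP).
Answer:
<image width="64" height="64" href="data:image/bmp;base64,Qk12CAAAAAAAAHYAAAAoAAAAQAAAAEAAAAABAAQAAAAAAAAIAAATCwAAEwsAABAAAAAAAAAAAAAAABEREQAiIiIAMzMzAERERABVVVUAZmZmAHd3dwCIiIgAmZmZAKqqqgC7u7sAzMzMAN3d3QDu7u4A////ANuYiHd5q6dCE0M1eIdmZ3ZVVmd3eLzd7tqHre3f/+3vqYiHd4mqhTISMkeId2VWZ3d3d3iJq7zLqHi83v/+zN13h3Z3iIdjIiIiaYZVRERXiZmZmIiImZh1es3v/8qZqXdlVniIdkMzIiSJdVVERFeJqqmYiIiIhjSLzN26iHh2hkNGeHZUQ0QyNpmHd2VVZniIiIiIiIh0E4qYiIiHd3d1M0ZmVVVVVTJHmqqph3iIiJmIiIiIh1EDZlRXmYdniGVVVmZVVVVUIUeaqqqIiqmaupiIiIiGMARlVWmql3iIVVZnZlRERUQQR5mZmYibuqvLmIiIiHQAN3d3m7uXd3dWZnd2VDRFQwBXiIiId4q6rNuYiIh3UQJ4iInMu5dmVIiHd3ZURFZTAWiIiId2irqs25iIdlUxN4h4isy6hlVUuoiHZURWd2MDeJmIh3Z5qq3bmIdTRDR5h3iKy5l2VmepeIdmZ4iHUhWKqYh3d4mqrduYdCJVV4dleIqpiIZmeYd3dmZniHZTWKu5h3d3iaqt65dRJXZndUV4iZh4hlZ4ZmVUREV4d2aKu5h3eIiJqb7rhiFYh3dkRXiIiImFRWZlVVVUVomHeJqoZWeIiImZz+pzA4l3d2VXeIiZqnVmZpmZmXZoqYd3h1RFeIiIiInf2VEFh2Z3d3eIiJqpiIiI3dzKhmiYZVVUM1eamZmZmt64MCZ2Vmd3d3iIiYiJq7vMy7llaIdURVRFiruZqqmr7rchRmZmZnd3eIiIiJvLvKqZh1Voh2VmZmis3Kq7urztpjNWd3d3ZneIiIiJvLqZiIh3VXiId3iIm83cqru6rNyXREZ4d3d3iYmYiIrMuYiIiHdniYd3iavN7sqZqqmbyodURoiIiImpd3d4ibypiJmZiHeHZmirzd3cqYiIiJqph1RXiIiImpZmZ3iJvLmZmqqZiHZEec7tzLqYiIiIiZiHZWiIiIiqdWd3eIm8uZmZmqqZhlaL79yqmYiIiIiIiIdmaIh3ialmd3iIm826mYiJmZmIeb7+upmIiIiIiIiHd3ZniHeJp2d4iJrN3cqIh3d3d3eJvuuZiIiIiIiIiHd3d3eId4mXZ4iJrO7cuYiHd2ZlVXibuYiIiIiIiIiId2Z3d4iHeYdniInO7KqZiId3dmVVZ4qYiIiIiIiIiIh2ZmeIiId4h3eIms3JiZiIiId3dmZ4iYiIiIiIiIiId3ZVaJh3h2eId4iay6iJmIiIiIh3d4iIiIiIiIiIiHd3ZUWKqHd3VYh3iImqmZmIiIiIiHd4iId3d3iHd3d3d2ZURqyod3ZFeId4iZqZmIiIiIiId3d2VURFZ3d3d3dmVERpzKh3dTWJh3eImqqYiIiIiId3ZUIREiNXd3Z3ZmVERovLmHdjNoqXd4irupiIiIiIh3VCEAEjRGeHZmZmZVVovLmHd1RoqodniKzLmIiIiIiHZCECNFZmeHZVZ3dmZ4rMqId3RXmYZWeIrMuYiIiIiIdjIjVVZ3eIdlVmd3d4m8uYh3VFZlRGd4ibuoiIiIiIh2Q0VURWZnh2VVZmZ3iryoiHYxNENFd4iJq6iImIeIiIdkVlM0VVeIdmZmZ4mry5iIYwA0RWeIiImrqImYh3iIiHVVQiNFaJiIh3iau8y5iIdSAlZ3eIiIiby5mYiHd4iZhlUyNWaKqZmZq83cupiIh1Ild4iIiIiavLqpiIZniZmHZTI2eKy5mZrN7cqpiIiHZEZ4iIiIiaq8y5iIhVaJmIhkMkaJzsmZrN3LqqmIiIdlVniIiIiJmazLmIdzRpmIiGQiNoreyYms3Kq7qZmYd3ZVZ4iIiIiIvcmHZUJHmYiHZCE2m925iazLqsuZmYd3dTJXiIiIiInMp1MhFGipiIdlMTes3KmavcqrypqYZmZSAVeIiIiImrpzEAEniamIh3YxJ7zLqZrNyqvLuoZWZBADZ4iIiIiaumISRViJmZmIhzAozLupqry6q8y5ZVUwADZ4iIiIiJvJU0Z3eImZqYiHMDm7qqmqqqqrzKhUMgAVeIiIiIiIm7hVeIiIiazKiIcgSamZmruquqvLl0EQAVeIiIiIiIialUZ3iIiJztqZlyFYmImbzKq6mruEEAAEd4iIiIiIiIl1Vmd3eIrvyqunMliIib3sqrqqqmEAACZ4iIiIiIiIiHVWZnd4i/66zchDaIiazuuau6q5QAEAR3d3eIiIiIiIdmd3eIid/bvNyFV3iJrNypq6q7hTQhNndmZneId3d3d3d3iIia78q824ZmZ4irqpmZmamGd1VndlRWZ3dmVmZmZ4iIiKz+urzKh2RWeJmaqYiJmIiZd3dlM1ZmZUNFZmZ4iIiIve2pq7qHUzRomauoiIiYiIdmZUQ0ZmZUM0VneJmYiInN7JmruoYxEleImpiIiIiIdUVTNEVmZlQ0VneIiJiImc3bmrzKhSABR3eJmYiIiIdlRVRFVVVlVEVWd3d4iIia3dur3cqFIQFGd4mqmIiId2ZndmZlVmZlZnd4dmiYiaruy83tuXQhAVd4m8yYiIh3d3h3d2Vnd3d4iIdmiqmZvO7N/9qGUyETV4ms7JiIiIh4iIiHVWZ4iZqpiHnNyqve7u/9p1RDMzRniKzKmId3iIiIiHZDVnmrzLmIrf7Kvv///9qGVVVWZVZ3iIh4h3eIiIiIdjNXm83tuIrf/Kz////9qYd2Z4h1RWZmZomHZniIiIh2RXrM3u2oi//avv//"/>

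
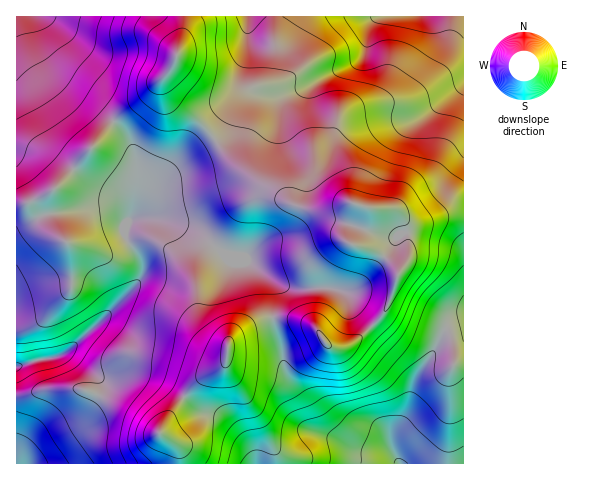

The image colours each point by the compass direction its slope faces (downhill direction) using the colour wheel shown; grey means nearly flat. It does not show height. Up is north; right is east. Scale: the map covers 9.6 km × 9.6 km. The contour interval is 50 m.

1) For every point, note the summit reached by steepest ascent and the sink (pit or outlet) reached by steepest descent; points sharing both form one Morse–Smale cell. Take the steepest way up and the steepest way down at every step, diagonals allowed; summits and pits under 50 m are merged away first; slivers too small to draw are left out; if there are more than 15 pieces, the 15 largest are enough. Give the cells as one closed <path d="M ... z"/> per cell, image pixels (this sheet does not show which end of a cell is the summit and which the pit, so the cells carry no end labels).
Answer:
<path d="M463 16l-214 0-1 25 4 13 0 31-15 17-11 25-12 12 14 19 14 12 21 15 14 7 14 12 9 3 27 5 26-9 18 5 24 2 15 14 17-3 26-10 10 0z"/><path d="M370 207l-4 1-1 16-9 21 23 8 20 18-7 26-10 18-21 22-18 10-14-1-12-17-11-7-21-5-12 0 0 4 7 21 6 30 18 28 8 26 7 6 14 5 23 13 32 1 5 4-1-15 15-27 6-27 4-10 17-23 9-20 8-8 13-5 0-109-11 0-26 10-17 3-15-14z"/><path d="M214 138l-39 28-18 19-15 25-9 8 22 0 27 8 21 12 19 15 28 10 17 15 5 7 1 32 25 2 15 6 11 16 9 6 10 0 12-5 30-30 14-38-4-8-12-11-11-6-16-4 9-21 2-15-3-3-15-3-12 7-11 2-35-8-14-12-14-7-27-20z"/><path d="M144 236l-11 3-25 13-40-8 4 15-1 31-28 29-15 9-12 1 1 66 39-7 21 0 20 6 2-13-7-9 12 8 9 0 18-5 16 1 18 8 20 12 15-16 25-16 3-20-17-11-8-10-5-10-2-26-6-13-23-27-14-8z"/><path d="M113 122l-42 51-17 17-25 13-13 1 0 124 12 0 15-9 28-29 1-31-4-17 40 10 25-13 10-3 10 3 14 8 15 16 14 24 3 29 6 11 13 11 10 6 8-11 13-8 16-7 6 0 2-2-1-31-7-9-15-13-28-10-26-20-23-11-18-4-25 2 4-7 3-21-1-30-8-24z"/><path d="M272 317l-16 5-20 11-8 9-3 22-25 16-16 17 17 15 19 4 8 5 21 25 7 18 208-1-1-143-12 5-8 8-9 20-20 30-7 30-15 27 0 7 4 11-8-7-32-1-23-13-14-5-7-6-8-26-18-28-4-21z"/><path d="M183 16l-153 1 7 31 12 21 13 13 34 24 17 16 27-21 32-34 11-33z"/><path d="M29 16l-13 1 1 187 12-1 25-13 17-17 42-50-11-13-34-23-19-18-12-21z"/><path d="M248 16l-63 0-2 18-6 22-13 21 0 8 10 17 21 16 20 20 11-11 11-25 15-17 0-31-4-13z"/><path d="M97 394l-9 16-11 11-37 19-10 9-5 14 156 0-3-15-5-6-40-29z"/><path d="M164 77l-24 24-26 21 14 16 8 24 1 30-6 27 11-9 15-25 18-19 39-28-19-20-21-16-10-17z"/><path d="M185 398l-14 15-11 19 16 13 3 7 2 12 74-1-6-17-21-25-8-5-19-4z"/><path d="M77 388l-34 1-27 7 1 68 8-1 5-14 10-9 37-19 11-11 8-15z"/><path d="M141 375l-17 1-11 4-9 0-8-5 3 6-1 14 35 18 26 19 25-35-19-13z"/>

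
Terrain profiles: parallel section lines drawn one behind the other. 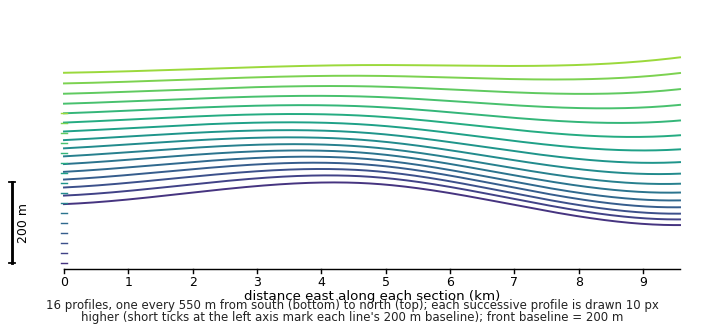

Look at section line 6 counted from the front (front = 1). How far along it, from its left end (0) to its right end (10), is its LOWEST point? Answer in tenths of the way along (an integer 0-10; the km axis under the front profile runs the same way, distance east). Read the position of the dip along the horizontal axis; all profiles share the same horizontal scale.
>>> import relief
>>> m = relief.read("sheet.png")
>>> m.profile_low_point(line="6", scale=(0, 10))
10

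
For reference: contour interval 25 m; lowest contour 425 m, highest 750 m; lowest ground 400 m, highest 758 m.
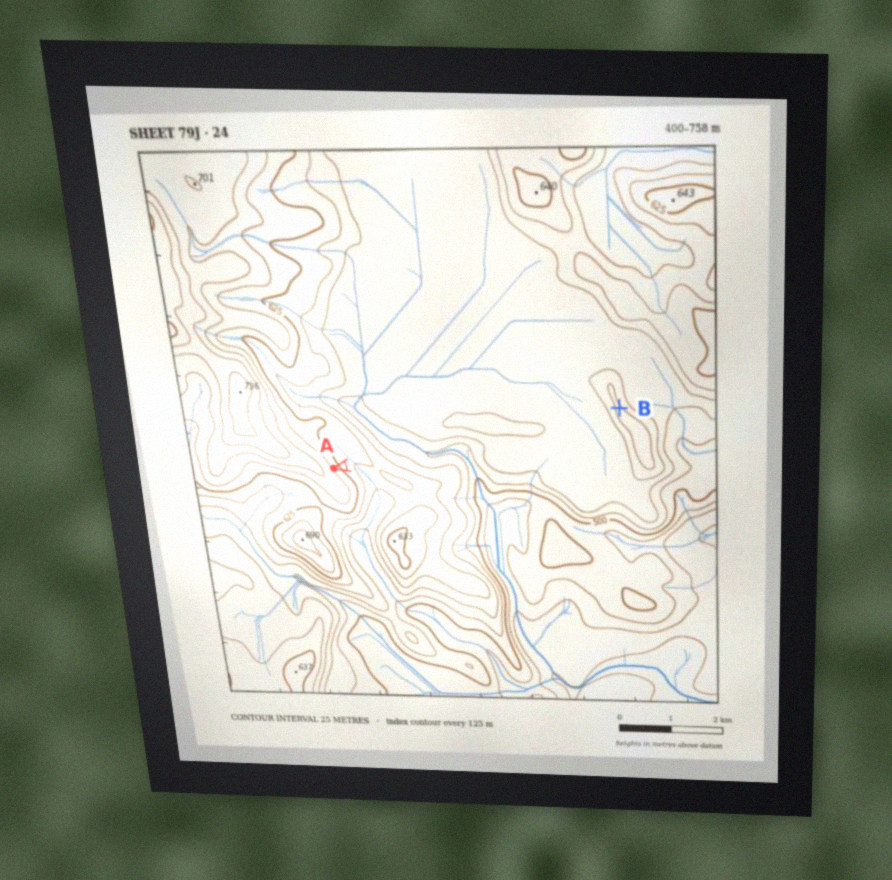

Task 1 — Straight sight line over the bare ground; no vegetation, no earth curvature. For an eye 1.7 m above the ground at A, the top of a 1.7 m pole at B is in view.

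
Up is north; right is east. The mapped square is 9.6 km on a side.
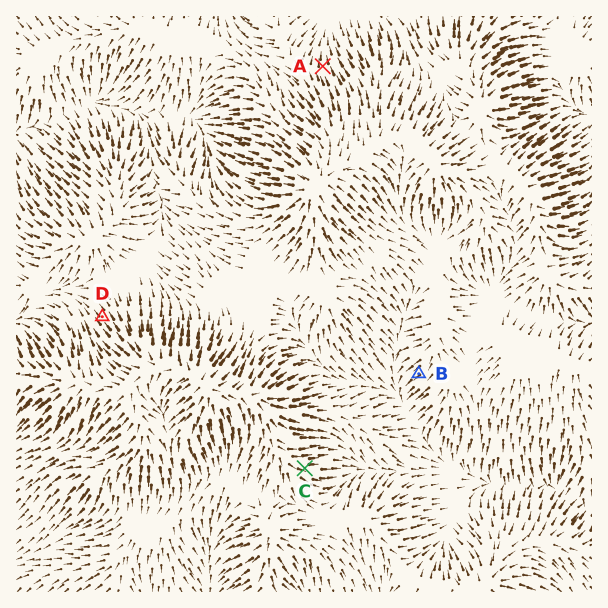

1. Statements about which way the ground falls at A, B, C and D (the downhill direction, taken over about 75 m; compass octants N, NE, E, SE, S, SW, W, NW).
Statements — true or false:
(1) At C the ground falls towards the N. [false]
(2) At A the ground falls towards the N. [true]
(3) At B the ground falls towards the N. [false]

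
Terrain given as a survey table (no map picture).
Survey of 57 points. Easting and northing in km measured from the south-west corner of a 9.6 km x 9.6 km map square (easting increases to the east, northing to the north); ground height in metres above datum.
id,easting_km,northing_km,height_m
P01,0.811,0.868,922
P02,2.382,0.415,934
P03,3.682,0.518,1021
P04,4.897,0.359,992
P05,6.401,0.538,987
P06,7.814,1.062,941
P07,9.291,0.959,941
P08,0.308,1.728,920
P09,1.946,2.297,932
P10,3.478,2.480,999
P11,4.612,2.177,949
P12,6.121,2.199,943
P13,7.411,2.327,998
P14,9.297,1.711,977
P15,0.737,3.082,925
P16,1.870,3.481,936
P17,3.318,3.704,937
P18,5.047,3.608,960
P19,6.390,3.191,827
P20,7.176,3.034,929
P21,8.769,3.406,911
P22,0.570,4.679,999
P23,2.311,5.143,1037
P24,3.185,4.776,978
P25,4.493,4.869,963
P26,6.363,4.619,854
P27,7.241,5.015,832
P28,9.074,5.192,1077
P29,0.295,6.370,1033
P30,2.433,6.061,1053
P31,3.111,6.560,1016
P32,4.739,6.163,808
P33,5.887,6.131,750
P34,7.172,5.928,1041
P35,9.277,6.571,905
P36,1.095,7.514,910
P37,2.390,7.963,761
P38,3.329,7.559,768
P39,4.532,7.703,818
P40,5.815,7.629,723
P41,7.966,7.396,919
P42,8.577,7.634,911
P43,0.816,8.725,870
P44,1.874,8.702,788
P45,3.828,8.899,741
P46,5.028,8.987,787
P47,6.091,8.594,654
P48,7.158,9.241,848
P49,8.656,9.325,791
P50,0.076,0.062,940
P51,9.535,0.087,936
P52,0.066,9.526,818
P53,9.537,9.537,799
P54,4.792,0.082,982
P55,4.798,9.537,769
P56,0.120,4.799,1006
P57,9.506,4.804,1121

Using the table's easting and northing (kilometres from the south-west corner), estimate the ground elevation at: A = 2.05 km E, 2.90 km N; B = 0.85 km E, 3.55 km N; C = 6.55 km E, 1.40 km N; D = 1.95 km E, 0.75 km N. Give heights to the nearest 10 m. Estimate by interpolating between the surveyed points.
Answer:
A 900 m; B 920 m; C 930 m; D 920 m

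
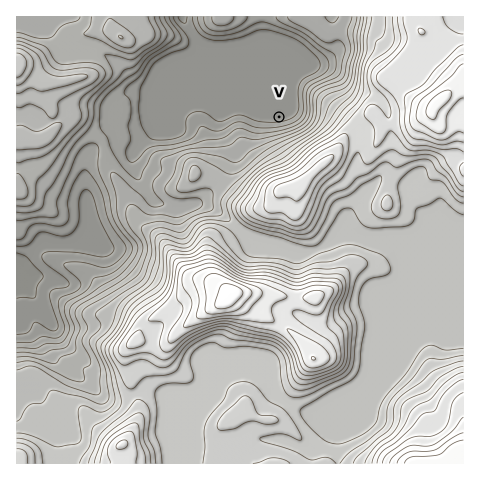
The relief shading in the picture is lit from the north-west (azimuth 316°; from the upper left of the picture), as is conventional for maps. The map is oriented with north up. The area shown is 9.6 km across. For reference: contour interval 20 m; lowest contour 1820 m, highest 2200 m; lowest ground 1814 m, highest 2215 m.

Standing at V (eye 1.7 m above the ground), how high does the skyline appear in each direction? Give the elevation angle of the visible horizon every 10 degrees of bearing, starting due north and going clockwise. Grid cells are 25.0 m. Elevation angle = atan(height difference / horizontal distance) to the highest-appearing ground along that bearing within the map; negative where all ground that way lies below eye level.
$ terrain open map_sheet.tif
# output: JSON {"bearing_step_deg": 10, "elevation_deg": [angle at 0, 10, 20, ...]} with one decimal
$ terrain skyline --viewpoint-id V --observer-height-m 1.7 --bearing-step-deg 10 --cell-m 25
{"bearing_step_deg": 10, "elevation_deg": [1.5, 2.2, 2.2, 2.3, 3.0, 4.5, 6.3, 7.6, 8.2, 8.7, 9.7, 10.9, 12.2, 13.2, 13.5, 13.1, 12.4, 12.0, 11.5, 10.4, 9.0, 7.8, 6.5, 5.3, 4.6, 3.7, 2.4, 1.6, 2.0, 1.4, 2.1, 1.2, 0.9, 1.9, 1.4, 0.9]}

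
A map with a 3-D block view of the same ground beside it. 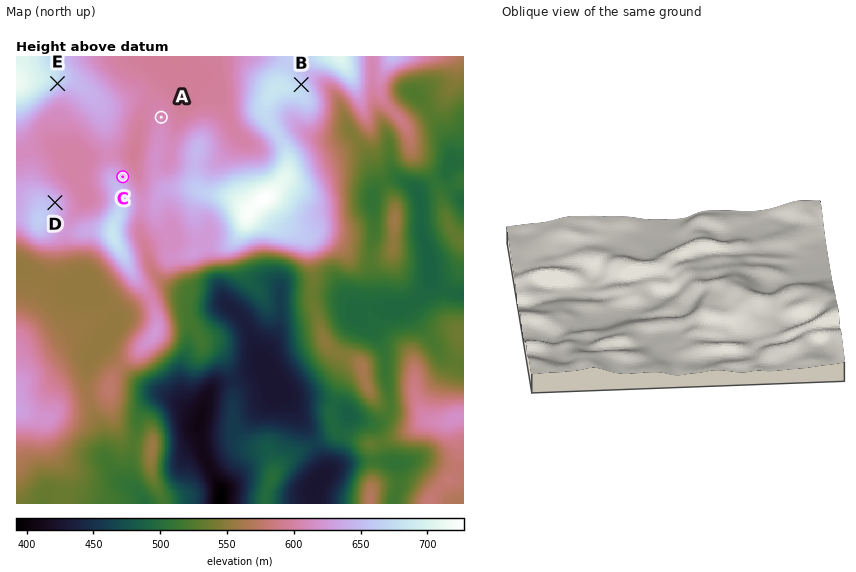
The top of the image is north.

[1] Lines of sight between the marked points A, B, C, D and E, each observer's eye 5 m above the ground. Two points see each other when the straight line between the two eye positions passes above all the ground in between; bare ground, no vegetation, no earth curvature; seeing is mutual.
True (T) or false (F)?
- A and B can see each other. F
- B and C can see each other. F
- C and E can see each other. T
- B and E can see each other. F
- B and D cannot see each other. T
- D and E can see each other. T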